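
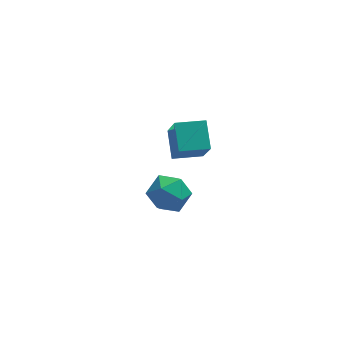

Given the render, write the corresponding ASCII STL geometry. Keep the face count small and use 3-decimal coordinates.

solid 
facet normal -0.997 -0.034 0.067
outer loop
vertex -1.292 2.315 1.993
vertex -1.285 3.162 2.524
vertex -1.392 3.025 0.861
endloop
endfacet
facet normal -0.007 -0.847 -0.531
outer loop
vertex -0.435 3.058 0.796
vertex -1.292 2.315 1.993
vertex -1.392 3.025 0.861
endloop
endfacet
facet normal -0.997 -0.034 0.067
outer loop
vertex -1.392 3.025 0.861
vertex -1.285 3.162 2.524
vertex -1.385 3.872 1.392
endloop
endfacet
facet normal -0.076 0.530 -0.845
outer loop
vertex -1.385 3.872 1.392
vertex -0.435 3.058 0.796
vertex -1.392 3.025 0.861
endloop
endfacet
facet normal 0.076 -0.530 0.845
outer loop
vertex -1.292 2.315 1.993
vertex -0.328 3.195 2.459
vertex -1.285 3.162 2.524
endloop
endfacet
facet normal -0.007 -0.847 -0.531
outer loop
vertex -0.335 2.348 1.928
vertex -1.292 2.315 1.993
vertex -0.435 3.058 0.796
endloop
endfacet
facet normal 0.076 -0.530 0.845
outer loop
vertex -0.335 2.348 1.928
vertex -0.328 3.195 2.459
vertex -1.292 2.315 1.993
endloop
endfacet
facet normal 0.007 0.847 0.531
outer loop
vertex -1.285 3.162 2.524
vertex -0.328 3.195 2.459
vertex -1.385 3.872 1.392
endloop
endfacet
facet normal -0.076 0.530 -0.845
outer loop
vertex -0.428 3.905 1.327
vertex -0.435 3.058 0.796
vertex -1.385 3.872 1.392
endloop
endfacet
facet normal 0.007 0.847 0.531
outer loop
vertex -1.385 3.872 1.392
vertex -0.328 3.195 2.459
vertex -0.428 3.905 1.327
endloop
endfacet
facet normal 0.997 0.034 -0.067
outer loop
vertex -0.428 3.905 1.327
vertex -0.335 2.348 1.928
vertex -0.435 3.058 0.796
endloop
endfacet
facet normal 0.997 0.034 -0.067
outer loop
vertex -0.328 3.195 2.459
vertex -0.335 2.348 1.928
vertex -0.428 3.905 1.327
endloop
endfacet
facet normal -0.077 0.178 0.981
outer loop
vertex -1.594 4.37 -1.467
vertex -1.637 3.615 -1.333
vertex -0.954 3.965 -1.343
endloop
endfacet
facet normal 0.307 0.686 0.659
outer loop
vertex -1.594 4.37 -1.467
vertex -0.954 3.965 -1.343
vertex -0.969 4.5 -1.893
endloop
endfacet
facet normal -0.100 0.983 0.153
outer loop
vertex -1.594 4.37 -1.467
vertex -0.969 4.5 -1.893
vertex -1.661 4.481 -2.224
endloop
endfacet
facet normal -0.736 0.658 0.162
outer loop
vertex -1.594 4.37 -1.467
vertex -1.661 4.481 -2.224
vertex -2.074 3.934 -1.878
endloop
endfacet
facet normal -0.722 0.161 0.673
outer loop
vertex -1.594 4.37 -1.467
vertex -2.074 3.934 -1.878
vertex -1.637 3.615 -1.333
endloop
endfacet
facet normal 0.863 0.374 0.340
outer loop
vertex -0.969 4.5 -1.893
vertex -0.954 3.965 -1.343
vertex -0.626 3.826 -2.022
endloop
endfacet
facet normal 0.242 -0.448 0.861
outer loop
vertex -0.954 3.965 -1.343
vertex -1.637 3.615 -1.333
vertex -1.039 3.279 -1.676
endloop
endfacet
facet normal -0.801 -0.477 0.363
outer loop
vertex -1.637 3.615 -1.333
vertex -2.074 3.934 -1.878
vertex -1.731 3.26 -2.007
endloop
endfacet
facet normal -0.823 0.327 -0.465
outer loop
vertex -2.074 3.934 -1.878
vertex -1.661 4.481 -2.224
vertex -1.746 3.795 -2.557
endloop
endfacet
facet normal 0.205 0.854 -0.478
outer loop
vertex -1.661 4.481 -2.224
vertex -0.969 4.5 -1.893
vertex -1.063 4.145 -2.567
endloop
endfacet
facet normal 0.736 -0.658 -0.162
outer loop
vertex -1.106 3.39 -2.433
vertex -0.626 3.826 -2.022
vertex -1.039 3.279 -1.676
endloop
endfacet
facet normal 0.100 -0.983 -0.153
outer loop
vertex -1.106 3.39 -2.433
vertex -1.039 3.279 -1.676
vertex -1.731 3.26 -2.007
endloop
endfacet
facet normal -0.307 -0.686 -0.659
outer loop
vertex -1.106 3.39 -2.433
vertex -1.731 3.26 -2.007
vertex -1.746 3.795 -2.557
endloop
endfacet
facet normal 0.077 -0.178 -0.981
outer loop
vertex -1.106 3.39 -2.433
vertex -1.746 3.795 -2.557
vertex -1.063 4.145 -2.567
endloop
endfacet
facet normal 0.722 -0.161 -0.673
outer loop
vertex -1.106 3.39 -2.433
vertex -1.063 4.145 -2.567
vertex -0.626 3.826 -2.022
endloop
endfacet
facet normal 0.823 -0.327 0.465
outer loop
vertex -1.039 3.279 -1.676
vertex -0.626 3.826 -2.022
vertex -0.954 3.965 -1.343
endloop
endfacet
facet normal -0.205 -0.854 0.478
outer loop
vertex -1.731 3.26 -2.007
vertex -1.039 3.279 -1.676
vertex -1.637 3.615 -1.333
endloop
endfacet
facet normal -0.863 -0.374 -0.340
outer loop
vertex -1.746 3.795 -2.557
vertex -1.731 3.26 -2.007
vertex -2.074 3.934 -1.878
endloop
endfacet
facet normal -0.242 0.448 -0.861
outer loop
vertex -1.063 4.145 -2.567
vertex -1.746 3.795 -2.557
vertex -1.661 4.481 -2.224
endloop
endfacet
facet normal 0.801 0.477 -0.363
outer loop
vertex -0.626 3.826 -2.022
vertex -1.063 4.145 -2.567
vertex -0.969 4.5 -1.893
endloop
endfacet

endsolid


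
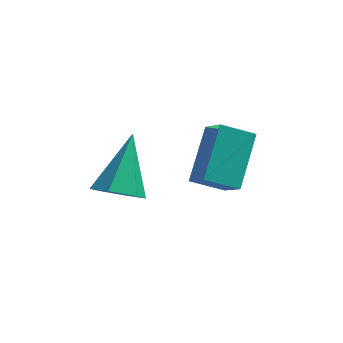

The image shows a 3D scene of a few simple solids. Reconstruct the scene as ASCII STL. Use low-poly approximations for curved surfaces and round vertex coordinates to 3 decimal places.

solid 
facet normal -0.098 -0.722 -0.685
outer loop
vertex 1.763 -2.977 0.646
vertex 1.161 -2.563 0.295
vertex 1.927 -2.443 0.059
endloop
endfacet
facet normal 0.953 0.038 0.301
outer loop
vertex 1.763 -2.977 0.646
vertex 1.927 -2.443 0.059
vertex 1.359 -1.097 1.685
endloop
endfacet
facet normal -0.098 -0.722 -0.685
outer loop
vertex 1.927 -2.443 0.059
vertex 1.161 -2.563 0.295
vertex 1.325 -2.029 -0.292
endloop
endfacet
facet normal 0.658 0.677 -0.330
outer loop
vertex 1.927 -2.443 0.059
vertex 1.325 -2.029 -0.292
vertex 1.359 -1.097 1.685
endloop
endfacet
facet normal -0.097 -0.723 -0.684
outer loop
vertex 1.325 -2.029 -0.292
vertex 1.161 -2.563 0.295
vertex 0.56 -2.15 -0.056
endloop
endfacet
facet normal -0.264 0.874 -0.408
outer loop
vertex 1.325 -2.029 -0.292
vertex 0.56 -2.15 -0.056
vertex 1.359 -1.097 1.685
endloop
endfacet
facet normal -0.097 -0.723 -0.684
outer loop
vertex 0.56 -2.15 -0.056
vertex 1.161 -2.563 0.295
vertex 0.396 -2.684 0.531
endloop
endfacet
facet normal -0.889 0.434 0.146
outer loop
vertex 0.56 -2.15 -0.056
vertex 0.396 -2.684 0.531
vertex 1.359 -1.097 1.685
endloop
endfacet
facet normal -0.097 -0.723 -0.684
outer loop
vertex 0.396 -2.684 0.531
vertex 1.161 -2.563 0.295
vertex 0.998 -3.097 0.882
endloop
endfacet
facet normal -0.594 -0.205 0.778
outer loop
vertex 0.396 -2.684 0.531
vertex 0.998 -3.097 0.882
vertex 1.359 -1.097 1.685
endloop
endfacet
facet normal -0.098 -0.722 -0.684
outer loop
vertex 0.998 -3.097 0.882
vertex 1.161 -2.563 0.295
vertex 1.763 -2.977 0.646
endloop
endfacet
facet normal 0.327 -0.402 0.855
outer loop
vertex 0.998 -3.097 0.882
vertex 1.763 -2.977 0.646
vertex 1.359 -1.097 1.685
endloop
endfacet
facet normal -0.896 -0.159 0.414
outer loop
vertex 3.343 -0.786 -0.456
vertex 3.626 0.76 0.749
vertex 2.814 -0.024 -1.309
endloop
endfacet
facet normal -0.143 -0.780 -0.609
outer loop
vertex 3.854 0.16 -1.789
vertex 3.343 -0.786 -0.456
vertex 2.814 -0.024 -1.309
endloop
endfacet
facet normal -0.896 -0.159 0.414
outer loop
vertex 2.814 -0.024 -1.309
vertex 3.626 0.76 0.749
vertex 3.097 1.522 -0.104
endloop
endfacet
facet normal -0.419 0.605 -0.677
outer loop
vertex 3.097 1.522 -0.104
vertex 3.854 0.16 -1.789
vertex 2.814 -0.024 -1.309
endloop
endfacet
facet normal 0.419 -0.605 0.677
outer loop
vertex 3.343 -0.786 -0.456
vertex 4.666 0.944 0.269
vertex 3.626 0.76 0.749
endloop
endfacet
facet normal -0.143 -0.780 -0.609
outer loop
vertex 4.383 -0.602 -0.936
vertex 3.343 -0.786 -0.456
vertex 3.854 0.16 -1.789
endloop
endfacet
facet normal 0.419 -0.605 0.677
outer loop
vertex 4.383 -0.602 -0.936
vertex 4.666 0.944 0.269
vertex 3.343 -0.786 -0.456
endloop
endfacet
facet normal 0.143 0.780 0.609
outer loop
vertex 3.626 0.76 0.749
vertex 4.666 0.944 0.269
vertex 3.097 1.522 -0.104
endloop
endfacet
facet normal -0.419 0.605 -0.677
outer loop
vertex 4.137 1.706 -0.584
vertex 3.854 0.16 -1.789
vertex 3.097 1.522 -0.104
endloop
endfacet
facet normal 0.143 0.780 0.609
outer loop
vertex 3.097 1.522 -0.104
vertex 4.666 0.944 0.269
vertex 4.137 1.706 -0.584
endloop
endfacet
facet normal 0.896 0.159 -0.414
outer loop
vertex 4.137 1.706 -0.584
vertex 4.383 -0.602 -0.936
vertex 3.854 0.16 -1.789
endloop
endfacet
facet normal 0.896 0.159 -0.414
outer loop
vertex 4.666 0.944 0.269
vertex 4.383 -0.602 -0.936
vertex 4.137 1.706 -0.584
endloop
endfacet

endsolid


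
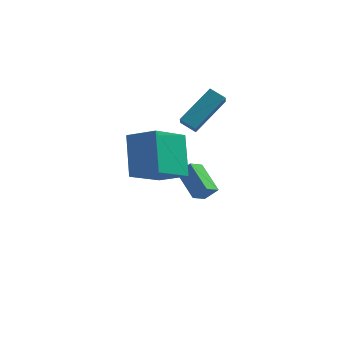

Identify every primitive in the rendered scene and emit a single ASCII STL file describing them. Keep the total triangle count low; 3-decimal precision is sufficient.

solid 
facet normal -0.692 -0.045 -0.721
outer loop
vertex 2.418 2.74 -2.386
vertex 2.845 3.351 -2.834
vertex 3.261 1.611 -3.124
endloop
endfacet
facet normal -0.490 -0.703 0.515
outer loop
vertex 3.835 1.649 -2.526
vertex 2.418 2.74 -2.386
vertex 3.261 1.611 -3.124
endloop
endfacet
facet normal -0.692 -0.045 -0.721
outer loop
vertex 3.261 1.611 -3.124
vertex 2.845 3.351 -2.834
vertex 3.688 2.223 -3.572
endloop
endfacet
facet normal 0.530 -0.710 -0.464
outer loop
vertex 3.688 2.223 -3.572
vertex 3.835 1.649 -2.526
vertex 3.261 1.611 -3.124
endloop
endfacet
facet normal -0.530 0.710 0.464
outer loop
vertex 2.418 2.74 -2.386
vertex 3.419 3.389 -2.236
vertex 2.845 3.351 -2.834
endloop
endfacet
facet normal -0.491 -0.703 0.514
outer loop
vertex 2.992 2.777 -1.788
vertex 2.418 2.74 -2.386
vertex 3.835 1.649 -2.526
endloop
endfacet
facet normal -0.530 0.710 0.465
outer loop
vertex 2.992 2.777 -1.788
vertex 3.419 3.389 -2.236
vertex 2.418 2.74 -2.386
endloop
endfacet
facet normal 0.490 0.703 -0.515
outer loop
vertex 2.845 3.351 -2.834
vertex 3.419 3.389 -2.236
vertex 3.688 2.223 -3.572
endloop
endfacet
facet normal 0.529 -0.710 -0.464
outer loop
vertex 4.262 2.26 -2.974
vertex 3.835 1.649 -2.526
vertex 3.688 2.223 -3.572
endloop
endfacet
facet normal 0.491 0.703 -0.515
outer loop
vertex 3.688 2.223 -3.572
vertex 3.419 3.389 -2.236
vertex 4.262 2.26 -2.974
endloop
endfacet
facet normal 0.692 0.045 0.721
outer loop
vertex 4.262 2.26 -2.974
vertex 2.992 2.777 -1.788
vertex 3.835 1.649 -2.526
endloop
endfacet
facet normal 0.692 0.045 0.721
outer loop
vertex 3.419 3.389 -2.236
vertex 2.992 2.777 -1.788
vertex 4.262 2.26 -2.974
endloop
endfacet
facet normal -0.844 0.329 0.424
outer loop
vertex 2.766 1.196 1.929
vertex 3.84 2.448 3.096
vertex 2.705 1.795 1.343
endloop
endfacet
facet normal -0.532 -0.619 -0.578
outer loop
vertex 3.38 1.532 1.004
vertex 2.766 1.196 1.929
vertex 2.705 1.795 1.343
endloop
endfacet
facet normal -0.844 0.328 0.424
outer loop
vertex 2.705 1.795 1.343
vertex 3.84 2.448 3.096
vertex 3.778 3.046 2.51
endloop
endfacet
facet normal -0.073 0.713 -0.698
outer loop
vertex 3.778 3.046 2.51
vertex 3.38 1.532 1.004
vertex 2.705 1.795 1.343
endloop
endfacet
facet normal 0.073 -0.713 0.698
outer loop
vertex 2.766 1.196 1.929
vertex 4.515 2.185 2.757
vertex 3.84 2.448 3.096
endloop
endfacet
facet normal -0.530 -0.621 -0.577
outer loop
vertex 3.442 0.934 1.59
vertex 2.766 1.196 1.929
vertex 3.38 1.532 1.004
endloop
endfacet
facet normal 0.073 -0.713 0.697
outer loop
vertex 3.442 0.934 1.59
vertex 4.515 2.185 2.757
vertex 2.766 1.196 1.929
endloop
endfacet
facet normal 0.531 0.620 0.577
outer loop
vertex 3.84 2.448 3.096
vertex 4.515 2.185 2.757
vertex 3.778 3.046 2.51
endloop
endfacet
facet normal -0.073 0.713 -0.697
outer loop
vertex 4.454 2.784 2.171
vertex 3.38 1.532 1.004
vertex 3.778 3.046 2.51
endloop
endfacet
facet normal 0.530 0.620 0.578
outer loop
vertex 3.778 3.046 2.51
vertex 4.515 2.185 2.757
vertex 4.454 2.784 2.171
endloop
endfacet
facet normal 0.844 -0.328 -0.424
outer loop
vertex 4.454 2.784 2.171
vertex 3.442 0.934 1.59
vertex 3.38 1.532 1.004
endloop
endfacet
facet normal 0.844 -0.329 -0.424
outer loop
vertex 4.515 2.185 2.757
vertex 3.442 0.934 1.59
vertex 4.454 2.784 2.171
endloop
endfacet
facet normal -0.859 0.268 -0.437
outer loop
vertex 1.034 -1.559 2.586
vertex 2.003 -0.181 1.527
vertex 1.358 -2.918 1.113
endloop
endfacet
facet normal -0.487 -0.693 0.532
outer loop
vertex 2.577 -3.299 1.733
vertex 1.034 -1.559 2.586
vertex 1.358 -2.918 1.113
endloop
endfacet
facet normal -0.859 0.268 -0.437
outer loop
vertex 1.358 -2.918 1.113
vertex 2.003 -0.181 1.527
vertex 2.327 -1.54 0.054
endloop
endfacet
facet normal 0.160 -0.670 -0.725
outer loop
vertex 2.327 -1.54 0.054
vertex 2.577 -3.299 1.733
vertex 1.358 -2.918 1.113
endloop
endfacet
facet normal -0.160 0.670 0.725
outer loop
vertex 1.034 -1.559 2.586
vertex 3.222 -0.562 2.147
vertex 2.003 -0.181 1.527
endloop
endfacet
facet normal -0.487 -0.693 0.532
outer loop
vertex 2.253 -1.94 3.206
vertex 1.034 -1.559 2.586
vertex 2.577 -3.299 1.733
endloop
endfacet
facet normal -0.160 0.670 0.725
outer loop
vertex 2.253 -1.94 3.206
vertex 3.222 -0.562 2.147
vertex 1.034 -1.559 2.586
endloop
endfacet
facet normal 0.487 0.693 -0.532
outer loop
vertex 2.003 -0.181 1.527
vertex 3.222 -0.562 2.147
vertex 2.327 -1.54 0.054
endloop
endfacet
facet normal 0.160 -0.670 -0.725
outer loop
vertex 3.546 -1.921 0.674
vertex 2.577 -3.299 1.733
vertex 2.327 -1.54 0.054
endloop
endfacet
facet normal 0.487 0.693 -0.532
outer loop
vertex 2.327 -1.54 0.054
vertex 3.222 -0.562 2.147
vertex 3.546 -1.921 0.674
endloop
endfacet
facet normal 0.859 -0.268 0.437
outer loop
vertex 3.546 -1.921 0.674
vertex 2.253 -1.94 3.206
vertex 2.577 -3.299 1.733
endloop
endfacet
facet normal 0.859 -0.268 0.437
outer loop
vertex 3.222 -0.562 2.147
vertex 2.253 -1.94 3.206
vertex 3.546 -1.921 0.674
endloop
endfacet

endsolid


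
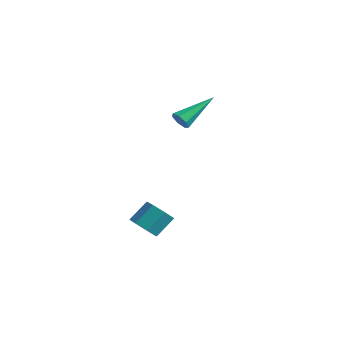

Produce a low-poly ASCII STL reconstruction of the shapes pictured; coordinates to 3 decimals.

solid 
facet normal -0.179 -0.885 -0.430
outer loop
vertex -3.701 0.753 1.81
vertex -3.838 0.99 1.38
vertex -3.375 0.828 1.52
endloop
endfacet
facet normal 0.676 -0.225 0.702
outer loop
vertex -3.701 0.753 1.81
vertex -3.375 0.828 1.52
vertex -3.482 2.75 2.24
endloop
endfacet
facet normal -0.178 -0.884 -0.433
outer loop
vertex -3.375 0.828 1.52
vertex -3.838 0.99 1.38
vertex -3.398 1.026 1.125
endloop
endfacet
facet normal 0.998 0.065 -0.025
outer loop
vertex -3.375 0.828 1.52
vertex -3.398 1.026 1.125
vertex -3.482 2.75 2.24
endloop
endfacet
facet normal -0.178 -0.884 -0.433
outer loop
vertex -3.398 1.026 1.125
vertex -3.838 0.99 1.38
vertex -3.753 1.197 0.922
endloop
endfacet
facet normal 0.597 0.456 -0.660
outer loop
vertex -3.398 1.026 1.125
vertex -3.753 1.197 0.922
vertex -3.482 2.75 2.24
endloop
endfacet
facet normal -0.179 -0.884 -0.433
outer loop
vertex -3.753 1.197 0.922
vertex -3.838 0.99 1.38
vertex -4.172 1.212 1.065
endloop
endfacet
facet normal -0.224 0.653 -0.724
outer loop
vertex -3.753 1.197 0.922
vertex -4.172 1.212 1.065
vertex -3.482 2.75 2.24
endloop
endfacet
facet normal -0.180 -0.884 -0.432
outer loop
vertex -4.172 1.212 1.065
vertex -3.838 0.99 1.38
vertex -4.339 1.06 1.445
endloop
endfacet
facet normal -0.845 0.508 -0.168
outer loop
vertex -4.172 1.212 1.065
vertex -4.339 1.06 1.445
vertex -3.482 2.75 2.24
endloop
endfacet
facet normal -0.179 -0.885 -0.431
outer loop
vertex -4.339 1.06 1.445
vertex -3.838 0.99 1.38
vertex -4.13 0.856 1.777
endloop
endfacet
facet normal -0.801 0.131 0.585
outer loop
vertex -4.339 1.06 1.445
vertex -4.13 0.856 1.777
vertex -3.482 2.75 2.24
endloop
endfacet
facet normal -0.179 -0.885 -0.430
outer loop
vertex -4.13 0.856 1.777
vertex -3.838 0.99 1.38
vertex -3.701 0.753 1.81
endloop
endfacet
facet normal -0.122 -0.196 0.973
outer loop
vertex -4.13 0.856 1.777
vertex -3.701 0.753 1.81
vertex -3.482 2.75 2.24
endloop
endfacet
facet normal -0.172 -0.732 -0.659
outer loop
vertex -1.056 -3.643 -2.383
vertex -1.737 -3.663 -2.183
vertex -1.438 -3.273 -2.694
endloop
endfacet
facet normal 0.765 0.322 -0.557
outer loop
vertex -1.056 -3.643 -2.383
vertex -1.438 -3.273 -2.694
vertex -0.862 -2.816 -1.638
endloop
endfacet
facet normal 0.766 0.321 -0.557
outer loop
vertex -0.862 -2.816 -1.638
vertex -1.438 -3.273 -2.694
vertex -1.243 -2.446 -1.949
endloop
endfacet
facet normal 0.172 0.732 0.660
outer loop
vertex -0.862 -2.816 -1.638
vertex -1.243 -2.446 -1.949
vertex -1.543 -2.837 -1.437
endloop
endfacet
facet normal -0.172 -0.732 -0.659
outer loop
vertex -1.438 -3.273 -2.694
vertex -1.737 -3.663 -2.183
vertex -2.045 -3.197 -2.62
endloop
endfacet
facet normal -0.007 0.670 -0.742
outer loop
vertex -1.438 -3.273 -2.694
vertex -2.045 -3.197 -2.62
vertex -1.243 -2.446 -1.949
endloop
endfacet
facet normal -0.007 0.670 -0.742
outer loop
vertex -1.243 -2.446 -1.949
vertex -2.045 -3.197 -2.62
vertex -1.85 -2.37 -1.875
endloop
endfacet
facet normal 0.172 0.732 0.660
outer loop
vertex -1.243 -2.446 -1.949
vertex -1.85 -2.37 -1.875
vertex -1.543 -2.837 -1.437
endloop
endfacet
facet normal -0.172 -0.732 -0.659
outer loop
vertex -2.045 -3.197 -2.62
vertex -1.737 -3.663 -2.183
vertex -2.42 -3.472 -2.217
endloop
endfacet
facet normal -0.774 0.515 -0.369
outer loop
vertex -2.045 -3.197 -2.62
vertex -2.42 -3.472 -2.217
vertex -1.85 -2.37 -1.875
endloop
endfacet
facet normal -0.773 0.515 -0.370
outer loop
vertex -1.85 -2.37 -1.875
vertex -2.42 -3.472 -2.217
vertex -2.226 -2.645 -1.472
endloop
endfacet
facet normal 0.172 0.732 0.660
outer loop
vertex -1.85 -2.37 -1.875
vertex -2.226 -2.645 -1.472
vertex -1.543 -2.837 -1.437
endloop
endfacet
facet normal -0.172 -0.732 -0.659
outer loop
vertex -2.42 -3.472 -2.217
vertex -1.737 -3.663 -2.183
vertex -2.281 -3.892 -1.787
endloop
endfacet
facet normal -0.959 -0.029 0.282
outer loop
vertex -2.42 -3.472 -2.217
vertex -2.281 -3.892 -1.787
vertex -2.226 -2.645 -1.472
endloop
endfacet
facet normal -0.959 -0.029 0.282
outer loop
vertex -2.226 -2.645 -1.472
vertex -2.281 -3.892 -1.787
vertex -2.087 -3.065 -1.042
endloop
endfacet
facet normal 0.172 0.732 0.659
outer loop
vertex -2.226 -2.645 -1.472
vertex -2.087 -3.065 -1.042
vertex -1.543 -2.837 -1.437
endloop
endfacet
facet normal -0.172 -0.732 -0.660
outer loop
vertex -2.281 -3.892 -1.787
vertex -1.737 -3.663 -2.183
vertex -1.733 -4.139 -1.656
endloop
endfacet
facet normal -0.421 -0.551 0.721
outer loop
vertex -2.281 -3.892 -1.787
vertex -1.733 -4.139 -1.656
vertex -2.087 -3.065 -1.042
endloop
endfacet
facet normal -0.420 -0.551 0.721
outer loop
vertex -2.087 -3.065 -1.042
vertex -1.733 -4.139 -1.656
vertex -1.538 -3.312 -0.911
endloop
endfacet
facet normal 0.172 0.732 0.659
outer loop
vertex -2.087 -3.065 -1.042
vertex -1.538 -3.312 -0.911
vertex -1.543 -2.837 -1.437
endloop
endfacet
facet normal -0.173 -0.732 -0.659
outer loop
vertex -1.733 -4.139 -1.656
vertex -1.737 -3.663 -2.183
vertex -1.188 -4.029 -1.921
endloop
endfacet
facet normal 0.433 -0.658 0.617
outer loop
vertex -1.733 -4.139 -1.656
vertex -1.188 -4.029 -1.921
vertex -1.538 -3.312 -0.911
endloop
endfacet
facet normal 0.433 -0.658 0.617
outer loop
vertex -1.538 -3.312 -0.911
vertex -1.188 -4.029 -1.921
vertex -0.993 -3.202 -1.176
endloop
endfacet
facet normal 0.173 0.732 0.659
outer loop
vertex -1.538 -3.312 -0.911
vertex -0.993 -3.202 -1.176
vertex -1.543 -2.837 -1.437
endloop
endfacet
facet normal -0.172 -0.731 -0.660
outer loop
vertex -1.188 -4.029 -1.921
vertex -1.737 -3.663 -2.183
vertex -1.056 -3.643 -2.383
endloop
endfacet
facet normal 0.961 -0.271 0.049
outer loop
vertex -1.188 -4.029 -1.921
vertex -1.056 -3.643 -2.383
vertex -0.993 -3.202 -1.176
endloop
endfacet
facet normal 0.962 -0.269 0.048
outer loop
vertex -0.993 -3.202 -1.176
vertex -1.056 -3.643 -2.383
vertex -0.862 -2.816 -1.638
endloop
endfacet
facet normal 0.172 0.731 0.660
outer loop
vertex -0.993 -3.202 -1.176
vertex -0.862 -2.816 -1.638
vertex -1.543 -2.837 -1.437
endloop
endfacet

endsolid


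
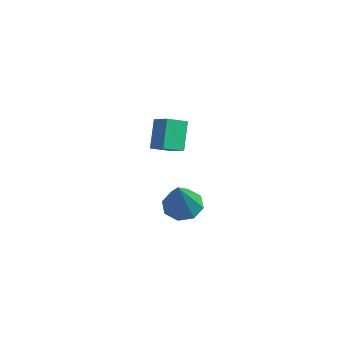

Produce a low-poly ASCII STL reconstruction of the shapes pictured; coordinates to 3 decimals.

solid 
facet normal -0.344 0.492 0.800
outer loop
vertex 2.199 -2.152 1.553
vertex 2.491 -1.395 1.213
vertex 1.391 -2.03 1.13
endloop
endfacet
facet normal -0.332 -0.860 0.387
outer loop
vertex 1.849 -2.685 0.067
vertex 2.199 -2.152 1.553
vertex 1.391 -2.03 1.13
endloop
endfacet
facet normal -0.344 0.492 0.800
outer loop
vertex 1.391 -2.03 1.13
vertex 2.491 -1.395 1.213
vertex 1.683 -1.273 0.79
endloop
endfacet
facet normal -0.878 0.132 -0.460
outer loop
vertex 1.683 -1.273 0.79
vertex 1.849 -2.685 0.067
vertex 1.391 -2.03 1.13
endloop
endfacet
facet normal 0.878 -0.132 0.460
outer loop
vertex 2.199 -2.152 1.553
vertex 2.949 -2.05 0.15
vertex 2.491 -1.395 1.213
endloop
endfacet
facet normal -0.332 -0.860 0.387
outer loop
vertex 2.657 -2.807 0.49
vertex 2.199 -2.152 1.553
vertex 1.849 -2.685 0.067
endloop
endfacet
facet normal 0.878 -0.132 0.460
outer loop
vertex 2.657 -2.807 0.49
vertex 2.949 -2.05 0.15
vertex 2.199 -2.152 1.553
endloop
endfacet
facet normal 0.332 0.860 -0.387
outer loop
vertex 2.491 -1.395 1.213
vertex 2.949 -2.05 0.15
vertex 1.683 -1.273 0.79
endloop
endfacet
facet normal -0.878 0.132 -0.460
outer loop
vertex 2.141 -1.928 -0.273
vertex 1.849 -2.685 0.067
vertex 1.683 -1.273 0.79
endloop
endfacet
facet normal 0.332 0.860 -0.387
outer loop
vertex 1.683 -1.273 0.79
vertex 2.949 -2.05 0.15
vertex 2.141 -1.928 -0.273
endloop
endfacet
facet normal 0.344 -0.492 -0.800
outer loop
vertex 2.141 -1.928 -0.273
vertex 2.657 -2.807 0.49
vertex 1.849 -2.685 0.067
endloop
endfacet
facet normal 0.344 -0.492 -0.800
outer loop
vertex 2.949 -2.05 0.15
vertex 2.657 -2.807 0.49
vertex 2.141 -1.928 -0.273
endloop
endfacet
facet normal -0.333 0.455 -0.826
outer loop
vertex 2.144 -0.182 -4.242
vertex 1.45 -0.598 -4.191
vertex 1.714 0.113 -3.906
endloop
endfacet
facet normal 0.713 0.562 0.419
outer loop
vertex 2.144 -0.182 -4.242
vertex 1.714 0.113 -3.906
vertex 2.17 -1.582 -2.409
endloop
endfacet
facet normal -0.334 0.455 -0.826
outer loop
vertex 1.714 0.113 -3.906
vertex 1.45 -0.598 -4.191
vertex 1.13 -0.009 -3.737
endloop
endfacet
facet normal 0.073 0.671 0.738
outer loop
vertex 1.714 0.113 -3.906
vertex 1.13 -0.009 -3.737
vertex 2.17 -1.582 -2.409
endloop
endfacet
facet normal -0.332 0.456 -0.826
outer loop
vertex 1.13 -0.009 -3.737
vertex 1.45 -0.598 -4.191
vertex 0.734 -0.475 -3.835
endloop
endfacet
facet normal -0.546 0.299 0.782
outer loop
vertex 1.13 -0.009 -3.737
vertex 0.734 -0.475 -3.835
vertex 2.17 -1.582 -2.409
endloop
endfacet
facet normal -0.332 0.456 -0.826
outer loop
vertex 0.734 -0.475 -3.835
vertex 1.45 -0.598 -4.191
vertex 0.757 -1.013 -4.141
endloop
endfacet
facet normal -0.781 -0.334 0.528
outer loop
vertex 0.734 -0.475 -3.835
vertex 0.757 -1.013 -4.141
vertex 2.17 -1.582 -2.409
endloop
endfacet
facet normal -0.333 0.456 -0.825
outer loop
vertex 0.757 -1.013 -4.141
vertex 1.45 -0.598 -4.191
vertex 1.186 -1.308 -4.477
endloop
endfacet
facet normal -0.496 -0.860 0.122
outer loop
vertex 0.757 -1.013 -4.141
vertex 1.186 -1.308 -4.477
vertex 2.17 -1.582 -2.409
endloop
endfacet
facet normal -0.333 0.456 -0.825
outer loop
vertex 1.186 -1.308 -4.477
vertex 1.45 -0.598 -4.191
vertex 1.771 -1.187 -4.646
endloop
endfacet
facet normal 0.144 -0.970 -0.197
outer loop
vertex 1.186 -1.308 -4.477
vertex 1.771 -1.187 -4.646
vertex 2.17 -1.582 -2.409
endloop
endfacet
facet normal -0.333 0.456 -0.825
outer loop
vertex 1.771 -1.187 -4.646
vertex 1.45 -0.598 -4.191
vertex 2.167 -0.72 -4.548
endloop
endfacet
facet normal 0.765 -0.598 -0.242
outer loop
vertex 1.771 -1.187 -4.646
vertex 2.167 -0.72 -4.548
vertex 2.17 -1.582 -2.409
endloop
endfacet
facet normal -0.334 0.455 -0.826
outer loop
vertex 2.167 -0.72 -4.548
vertex 1.45 -0.598 -4.191
vertex 2.144 -0.182 -4.242
endloop
endfacet
facet normal 0.999 0.035 0.013
outer loop
vertex 2.167 -0.72 -4.548
vertex 2.144 -0.182 -4.242
vertex 2.17 -1.582 -2.409
endloop
endfacet

endsolid


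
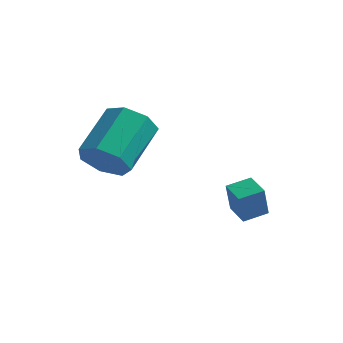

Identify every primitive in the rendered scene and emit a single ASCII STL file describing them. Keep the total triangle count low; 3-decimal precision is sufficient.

solid 
facet normal -0.063 -0.860 -0.506
outer loop
vertex -2.239 -0.896 3.425
vertex -2.91 -0.572 2.957
vertex -2.049 -0.532 2.782
endloop
endfacet
facet normal 0.966 -0.179 0.184
outer loop
vertex -2.239 -0.896 3.425
vertex -2.049 -0.532 2.782
vertex -2.119 0.748 4.391
endloop
endfacet
facet normal 0.967 -0.179 0.184
outer loop
vertex -2.119 0.748 4.391
vertex -2.049 -0.532 2.782
vertex -1.929 1.112 3.747
endloop
endfacet
facet normal 0.063 0.861 0.505
outer loop
vertex -2.119 0.748 4.391
vertex -1.929 1.112 3.747
vertex -2.79 1.072 3.923
endloop
endfacet
facet normal -0.063 -0.861 -0.505
outer loop
vertex -2.049 -0.532 2.782
vertex -2.91 -0.572 2.957
vertex -2.507 -0.198 2.27
endloop
endfacet
facet normal 0.798 0.261 -0.544
outer loop
vertex -2.049 -0.532 2.782
vertex -2.507 -0.198 2.27
vertex -1.929 1.112 3.747
endloop
endfacet
facet normal 0.797 0.261 -0.544
outer loop
vertex -1.929 1.112 3.747
vertex -2.507 -0.198 2.27
vertex -2.387 1.446 3.236
endloop
endfacet
facet normal 0.063 0.860 0.506
outer loop
vertex -1.929 1.112 3.747
vertex -2.387 1.446 3.236
vertex -2.79 1.072 3.923
endloop
endfacet
facet normal -0.064 -0.860 -0.506
outer loop
vertex -2.507 -0.198 2.27
vertex -2.91 -0.572 2.957
vertex -3.269 -0.145 2.276
endloop
endfacet
facet normal 0.028 0.505 -0.863
outer loop
vertex -2.507 -0.198 2.27
vertex -3.269 -0.145 2.276
vertex -2.387 1.446 3.236
endloop
endfacet
facet normal 0.028 0.505 -0.863
outer loop
vertex -2.387 1.446 3.236
vertex -3.269 -0.145 2.276
vertex -3.149 1.498 3.242
endloop
endfacet
facet normal 0.063 0.861 0.505
outer loop
vertex -2.387 1.446 3.236
vertex -3.149 1.498 3.242
vertex -2.79 1.072 3.923
endloop
endfacet
facet normal -0.063 -0.860 -0.506
outer loop
vertex -3.269 -0.145 2.276
vertex -2.91 -0.572 2.957
vertex -3.76 -0.414 2.795
endloop
endfacet
facet normal -0.763 0.368 -0.531
outer loop
vertex -3.269 -0.145 2.276
vertex -3.76 -0.414 2.795
vertex -3.149 1.498 3.242
endloop
endfacet
facet normal -0.763 0.368 -0.532
outer loop
vertex -3.149 1.498 3.242
vertex -3.76 -0.414 2.795
vertex -3.64 1.229 3.76
endloop
endfacet
facet normal 0.062 0.861 0.506
outer loop
vertex -3.149 1.498 3.242
vertex -3.64 1.229 3.76
vertex -2.79 1.072 3.923
endloop
endfacet
facet normal -0.063 -0.860 -0.506
outer loop
vertex -3.76 -0.414 2.795
vertex -2.91 -0.572 2.957
vertex -3.612 -0.802 3.436
endloop
endfacet
facet normal -0.979 -0.045 0.199
outer loop
vertex -3.76 -0.414 2.795
vertex -3.612 -0.802 3.436
vertex -3.64 1.229 3.76
endloop
endfacet
facet normal -0.979 -0.045 0.199
outer loop
vertex -3.64 1.229 3.76
vertex -3.612 -0.802 3.436
vertex -3.492 0.842 4.401
endloop
endfacet
facet normal 0.062 0.861 0.505
outer loop
vertex -3.64 1.229 3.76
vertex -3.492 0.842 4.401
vertex -2.79 1.072 3.923
endloop
endfacet
facet normal -0.063 -0.861 -0.505
outer loop
vertex -3.612 -0.802 3.436
vertex -2.91 -0.572 2.957
vertex -2.935 -1.016 3.716
endloop
endfacet
facet normal -0.457 -0.425 0.781
outer loop
vertex -3.612 -0.802 3.436
vertex -2.935 -1.016 3.716
vertex -3.492 0.842 4.401
endloop
endfacet
facet normal -0.458 -0.425 0.780
outer loop
vertex -3.492 0.842 4.401
vertex -2.935 -1.016 3.716
vertex -2.815 0.628 4.682
endloop
endfacet
facet normal 0.062 0.861 0.505
outer loop
vertex -3.492 0.842 4.401
vertex -2.815 0.628 4.682
vertex -2.79 1.072 3.923
endloop
endfacet
facet normal -0.063 -0.861 -0.505
outer loop
vertex -2.935 -1.016 3.716
vertex -2.91 -0.572 2.957
vertex -2.239 -0.896 3.425
endloop
endfacet
facet normal 0.407 -0.485 0.774
outer loop
vertex -2.935 -1.016 3.716
vertex -2.239 -0.896 3.425
vertex -2.815 0.628 4.682
endloop
endfacet
facet normal 0.407 -0.485 0.774
outer loop
vertex -2.815 0.628 4.682
vertex -2.239 -0.896 3.425
vertex -2.119 0.748 4.391
endloop
endfacet
facet normal 0.063 0.861 0.505
outer loop
vertex -2.815 0.628 4.682
vertex -2.119 0.748 4.391
vertex -2.79 1.072 3.923
endloop
endfacet
facet normal -0.746 0.651 0.138
outer loop
vertex -0.352 2.544 0.933
vertex 0.226 3.168 1.114
vertex -0.31 2.831 -0.191
endloop
endfacet
facet normal -0.664 -0.718 -0.208
outer loop
vertex 0.354 2.252 -0.314
vertex -0.352 2.544 0.933
vertex -0.31 2.831 -0.191
endloop
endfacet
facet normal -0.746 0.651 0.138
outer loop
vertex -0.31 2.831 -0.191
vertex 0.226 3.168 1.114
vertex 0.268 3.455 -0.009
endloop
endfacet
facet normal 0.037 0.248 -0.968
outer loop
vertex 0.268 3.455 -0.009
vertex 0.354 2.252 -0.314
vertex -0.31 2.831 -0.191
endloop
endfacet
facet normal -0.036 -0.247 0.968
outer loop
vertex -0.352 2.544 0.933
vertex 0.89 2.589 0.991
vertex 0.226 3.168 1.114
endloop
endfacet
facet normal -0.665 -0.718 -0.208
outer loop
vertex 0.312 1.965 0.809
vertex -0.352 2.544 0.933
vertex 0.354 2.252 -0.314
endloop
endfacet
facet normal -0.036 -0.249 0.968
outer loop
vertex 0.312 1.965 0.809
vertex 0.89 2.589 0.991
vertex -0.352 2.544 0.933
endloop
endfacet
facet normal 0.664 0.718 0.208
outer loop
vertex 0.226 3.168 1.114
vertex 0.89 2.589 0.991
vertex 0.268 3.455 -0.009
endloop
endfacet
facet normal 0.035 0.248 -0.968
outer loop
vertex 0.932 2.876 -0.133
vertex 0.354 2.252 -0.314
vertex 0.268 3.455 -0.009
endloop
endfacet
facet normal 0.665 0.718 0.208
outer loop
vertex 0.268 3.455 -0.009
vertex 0.89 2.589 0.991
vertex 0.932 2.876 -0.133
endloop
endfacet
facet normal 0.746 -0.651 -0.138
outer loop
vertex 0.932 2.876 -0.133
vertex 0.312 1.965 0.809
vertex 0.354 2.252 -0.314
endloop
endfacet
facet normal 0.746 -0.651 -0.138
outer loop
vertex 0.89 2.589 0.991
vertex 0.312 1.965 0.809
vertex 0.932 2.876 -0.133
endloop
endfacet

endsolid


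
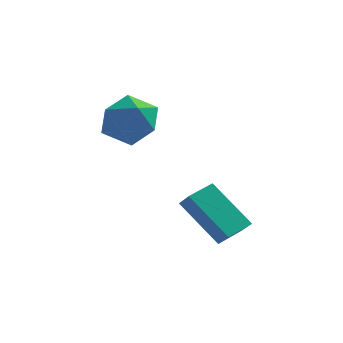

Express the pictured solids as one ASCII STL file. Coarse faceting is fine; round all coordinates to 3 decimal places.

solid 
facet normal -0.495 0.539 -0.681
outer loop
vertex 1.723 1.431 -0.213
vertex 2.326 2.304 0.04
vertex 3.123 0.884 -1.665
endloop
endfacet
facet normal -0.553 -0.800 -0.232
outer loop
vertex 3.534 0.436 -1.1
vertex 1.723 1.431 -0.213
vertex 3.123 0.884 -1.665
endloop
endfacet
facet normal -0.495 0.539 -0.681
outer loop
vertex 3.123 0.884 -1.665
vertex 2.326 2.304 0.04
vertex 3.726 1.757 -1.412
endloop
endfacet
facet normal 0.670 -0.261 -0.695
outer loop
vertex 3.726 1.757 -1.412
vertex 3.534 0.436 -1.1
vertex 3.123 0.884 -1.665
endloop
endfacet
facet normal -0.670 0.261 0.695
outer loop
vertex 1.723 1.431 -0.213
vertex 2.737 1.856 0.605
vertex 2.326 2.304 0.04
endloop
endfacet
facet normal -0.553 -0.800 -0.232
outer loop
vertex 2.134 0.983 0.352
vertex 1.723 1.431 -0.213
vertex 3.534 0.436 -1.1
endloop
endfacet
facet normal -0.670 0.261 0.695
outer loop
vertex 2.134 0.983 0.352
vertex 2.737 1.856 0.605
vertex 1.723 1.431 -0.213
endloop
endfacet
facet normal 0.553 0.800 0.232
outer loop
vertex 2.326 2.304 0.04
vertex 2.737 1.856 0.605
vertex 3.726 1.757 -1.412
endloop
endfacet
facet normal 0.670 -0.261 -0.695
outer loop
vertex 4.137 1.309 -0.847
vertex 3.534 0.436 -1.1
vertex 3.726 1.757 -1.412
endloop
endfacet
facet normal 0.553 0.800 0.232
outer loop
vertex 3.726 1.757 -1.412
vertex 2.737 1.856 0.605
vertex 4.137 1.309 -0.847
endloop
endfacet
facet normal 0.495 -0.539 0.681
outer loop
vertex 4.137 1.309 -0.847
vertex 2.134 0.983 0.352
vertex 3.534 0.436 -1.1
endloop
endfacet
facet normal 0.495 -0.539 0.681
outer loop
vertex 2.737 1.856 0.605
vertex 2.134 0.983 0.352
vertex 4.137 1.309 -0.847
endloop
endfacet
facet normal -0.868 0.250 -0.430
outer loop
vertex -0.846 4.184 1.704
vertex -1.294 3.179 2.023
vertex -1.375 4.087 2.716
endloop
endfacet
facet normal -0.524 0.829 -0.194
outer loop
vertex -0.846 4.184 1.704
vertex -1.375 4.087 2.716
vertex -0.4 4.684 2.635
endloop
endfacet
facet normal 0.114 0.851 -0.512
outer loop
vertex -0.846 4.184 1.704
vertex -0.4 4.684 2.635
vertex 0.284 4.144 1.89
endloop
endfacet
facet normal 0.165 0.285 -0.944
outer loop
vertex -0.846 4.184 1.704
vertex 0.284 4.144 1.89
vertex -0.268 3.213 1.512
endloop
endfacet
facet normal -0.442 -0.086 -0.893
outer loop
vertex -0.846 4.184 1.704
vertex -0.268 3.213 1.512
vertex -1.294 3.179 2.023
endloop
endfacet
facet normal -0.419 0.753 0.507
outer loop
vertex -0.4 4.684 2.635
vertex -1.375 4.087 2.716
vertex -0.572 3.987 3.528
endloop
endfacet
facet normal -0.975 -0.184 0.127
outer loop
vertex -1.375 4.087 2.716
vertex -1.294 3.179 2.023
vertex -1.124 3.056 3.15
endloop
endfacet
facet normal -0.286 -0.728 -0.623
outer loop
vertex -1.294 3.179 2.023
vertex -0.268 3.213 1.512
vertex -0.44 2.516 2.405
endloop
endfacet
facet normal 0.697 -0.127 -0.705
outer loop
vertex -0.268 3.213 1.512
vertex 0.284 4.144 1.89
vertex 0.535 3.113 2.324
endloop
endfacet
facet normal 0.615 0.788 -0.007
outer loop
vertex 0.284 4.144 1.89
vertex -0.4 4.684 2.635
vertex 0.454 4.021 3.017
endloop
endfacet
facet normal -0.165 -0.285 0.944
outer loop
vertex 0.006 3.016 3.336
vertex -0.572 3.987 3.528
vertex -1.124 3.056 3.15
endloop
endfacet
facet normal -0.114 -0.851 0.512
outer loop
vertex 0.006 3.016 3.336
vertex -1.124 3.056 3.15
vertex -0.44 2.516 2.405
endloop
endfacet
facet normal 0.524 -0.829 0.194
outer loop
vertex 0.006 3.016 3.336
vertex -0.44 2.516 2.405
vertex 0.535 3.113 2.324
endloop
endfacet
facet normal 0.868 -0.250 0.430
outer loop
vertex 0.006 3.016 3.336
vertex 0.535 3.113 2.324
vertex 0.454 4.021 3.017
endloop
endfacet
facet normal 0.442 0.086 0.893
outer loop
vertex 0.006 3.016 3.336
vertex 0.454 4.021 3.017
vertex -0.572 3.987 3.528
endloop
endfacet
facet normal -0.697 0.127 0.705
outer loop
vertex -1.124 3.056 3.15
vertex -0.572 3.987 3.528
vertex -1.375 4.087 2.716
endloop
endfacet
facet normal -0.615 -0.788 0.007
outer loop
vertex -0.44 2.516 2.405
vertex -1.124 3.056 3.15
vertex -1.294 3.179 2.023
endloop
endfacet
facet normal 0.419 -0.753 -0.507
outer loop
vertex 0.535 3.113 2.324
vertex -0.44 2.516 2.405
vertex -0.268 3.213 1.512
endloop
endfacet
facet normal 0.975 0.184 -0.127
outer loop
vertex 0.454 4.021 3.017
vertex 0.535 3.113 2.324
vertex 0.284 4.144 1.89
endloop
endfacet
facet normal 0.286 0.728 0.623
outer loop
vertex -0.572 3.987 3.528
vertex 0.454 4.021 3.017
vertex -0.4 4.684 2.635
endloop
endfacet

endsolid


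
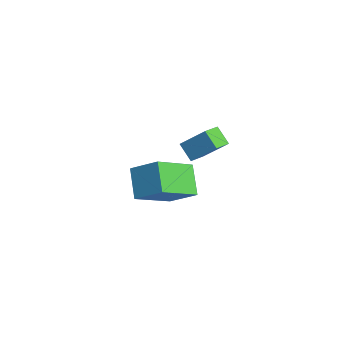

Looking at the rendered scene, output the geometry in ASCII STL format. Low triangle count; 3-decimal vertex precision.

solid 
facet normal -0.449 -0.564 -0.693
outer loop
vertex 3.594 -0.436 2.326
vertex 3.216 0.247 2.015
vertex 4.212 -0.32 1.831
endloop
endfacet
facet normal 0.449 -0.813 0.370
outer loop
vertex 4.764 0.373 2.685
vertex 3.594 -0.436 2.326
vertex 4.212 -0.32 1.831
endloop
endfacet
facet normal -0.449 -0.563 -0.694
outer loop
vertex 4.212 -0.32 1.831
vertex 3.216 0.247 2.015
vertex 3.834 0.364 1.521
endloop
endfacet
facet normal 0.772 0.147 -0.618
outer loop
vertex 3.834 0.364 1.521
vertex 4.764 0.373 2.685
vertex 4.212 -0.32 1.831
endloop
endfacet
facet normal -0.773 -0.146 0.618
outer loop
vertex 3.594 -0.436 2.326
vertex 3.768 0.94 2.869
vertex 3.216 0.247 2.015
endloop
endfacet
facet normal 0.449 -0.814 0.369
outer loop
vertex 4.146 0.256 3.179
vertex 3.594 -0.436 2.326
vertex 4.764 0.373 2.685
endloop
endfacet
facet normal -0.772 -0.146 0.618
outer loop
vertex 4.146 0.256 3.179
vertex 3.768 0.94 2.869
vertex 3.594 -0.436 2.326
endloop
endfacet
facet normal -0.449 0.813 -0.370
outer loop
vertex 3.216 0.247 2.015
vertex 3.768 0.94 2.869
vertex 3.834 0.364 1.521
endloop
endfacet
facet normal 0.772 0.146 -0.618
outer loop
vertex 4.386 1.056 2.374
vertex 4.764 0.373 2.685
vertex 3.834 0.364 1.521
endloop
endfacet
facet normal -0.449 0.814 -0.370
outer loop
vertex 3.834 0.364 1.521
vertex 3.768 0.94 2.869
vertex 4.386 1.056 2.374
endloop
endfacet
facet normal 0.448 0.564 0.694
outer loop
vertex 4.386 1.056 2.374
vertex 4.146 0.256 3.179
vertex 4.764 0.373 2.685
endloop
endfacet
facet normal 0.450 0.563 0.693
outer loop
vertex 3.768 0.94 2.869
vertex 4.146 0.256 3.179
vertex 4.386 1.056 2.374
endloop
endfacet
facet normal -0.766 0.249 0.593
outer loop
vertex 0.957 -1.096 -0.876
vertex 1.783 -0.397 -0.103
vertex 0.631 0.49 -1.962
endloop
endfacet
facet normal -0.621 -0.526 -0.581
outer loop
vertex 1.657 0.157 -2.757
vertex 0.957 -1.096 -0.876
vertex 0.631 0.49 -1.962
endloop
endfacet
facet normal -0.766 0.249 0.593
outer loop
vertex 0.631 0.49 -1.962
vertex 1.783 -0.397 -0.103
vertex 1.457 1.189 -1.189
endloop
endfacet
facet normal -0.167 0.814 -0.557
outer loop
vertex 1.457 1.189 -1.189
vertex 1.657 0.157 -2.757
vertex 0.631 0.49 -1.962
endloop
endfacet
facet normal 0.167 -0.814 0.557
outer loop
vertex 0.957 -1.096 -0.876
vertex 2.809 -0.73 -0.898
vertex 1.783 -0.397 -0.103
endloop
endfacet
facet normal -0.621 -0.526 -0.581
outer loop
vertex 1.983 -1.429 -1.671
vertex 0.957 -1.096 -0.876
vertex 1.657 0.157 -2.757
endloop
endfacet
facet normal 0.167 -0.814 0.557
outer loop
vertex 1.983 -1.429 -1.671
vertex 2.809 -0.73 -0.898
vertex 0.957 -1.096 -0.876
endloop
endfacet
facet normal 0.621 0.526 0.581
outer loop
vertex 1.783 -0.397 -0.103
vertex 2.809 -0.73 -0.898
vertex 1.457 1.189 -1.189
endloop
endfacet
facet normal -0.167 0.814 -0.557
outer loop
vertex 2.483 0.856 -1.984
vertex 1.657 0.157 -2.757
vertex 1.457 1.189 -1.189
endloop
endfacet
facet normal 0.621 0.526 0.581
outer loop
vertex 1.457 1.189 -1.189
vertex 2.809 -0.73 -0.898
vertex 2.483 0.856 -1.984
endloop
endfacet
facet normal 0.766 -0.249 -0.593
outer loop
vertex 2.483 0.856 -1.984
vertex 1.983 -1.429 -1.671
vertex 1.657 0.157 -2.757
endloop
endfacet
facet normal 0.766 -0.249 -0.593
outer loop
vertex 2.809 -0.73 -0.898
vertex 1.983 -1.429 -1.671
vertex 2.483 0.856 -1.984
endloop
endfacet

endsolid


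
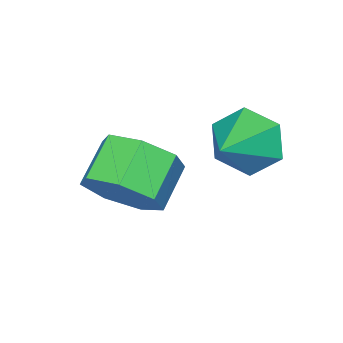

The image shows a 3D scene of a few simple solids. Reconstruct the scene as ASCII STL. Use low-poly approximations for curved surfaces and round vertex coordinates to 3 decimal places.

solid 
facet normal 0.803 0.216 -0.555
outer loop
vertex -0.299 0.058 2.327
vertex -0.784 0.445 1.776
vertex -0.407 0.761 2.444
endloop
endfacet
facet normal 0.577 -0.047 0.815
outer loop
vertex -0.299 0.058 2.327
vertex -0.407 0.761 2.444
vertex -1.15 -0.171 2.916
endloop
endfacet
facet normal 0.576 -0.046 0.816
outer loop
vertex -1.15 -0.171 2.916
vertex -0.407 0.761 2.444
vertex -1.259 0.532 3.033
endloop
endfacet
facet normal -0.803 -0.217 0.555
outer loop
vertex -1.15 -0.171 2.916
vertex -1.259 0.532 3.033
vertex -1.636 0.215 2.364
endloop
endfacet
facet normal 0.803 0.217 -0.556
outer loop
vertex -0.407 0.761 2.444
vertex -0.784 0.445 1.776
vertex -0.8 1.225 2.057
endloop
endfacet
facet normal 0.242 0.734 0.635
outer loop
vertex -0.407 0.761 2.444
vertex -0.8 1.225 2.057
vertex -1.259 0.532 3.033
endloop
endfacet
facet normal 0.242 0.734 0.635
outer loop
vertex -1.259 0.532 3.033
vertex -0.8 1.225 2.057
vertex -1.651 0.996 2.646
endloop
endfacet
facet normal -0.803 -0.216 0.555
outer loop
vertex -1.259 0.532 3.033
vertex -1.651 0.996 2.646
vertex -1.636 0.215 2.364
endloop
endfacet
facet normal 0.803 0.216 -0.555
outer loop
vertex -0.8 1.225 2.057
vertex -0.784 0.445 1.776
vertex -1.18 1.102 1.459
endloop
endfacet
facet normal -0.275 0.961 -0.023
outer loop
vertex -0.8 1.225 2.057
vertex -1.18 1.102 1.459
vertex -1.651 0.996 2.646
endloop
endfacet
facet normal -0.276 0.961 -0.024
outer loop
vertex -1.651 0.996 2.646
vertex -1.18 1.102 1.459
vertex -2.032 0.872 2.047
endloop
endfacet
facet normal -0.803 -0.216 0.555
outer loop
vertex -1.651 0.996 2.646
vertex -2.032 0.872 2.047
vertex -1.636 0.215 2.364
endloop
endfacet
facet normal 0.803 0.216 -0.556
outer loop
vertex -1.18 1.102 1.459
vertex -0.784 0.445 1.776
vertex -1.263 0.483 1.099
endloop
endfacet
facet normal -0.584 0.465 -0.665
outer loop
vertex -1.18 1.102 1.459
vertex -1.263 0.483 1.099
vertex -2.032 0.872 2.047
endloop
endfacet
facet normal -0.585 0.465 -0.665
outer loop
vertex -2.032 0.872 2.047
vertex -1.263 0.483 1.099
vertex -2.114 0.254 1.687
endloop
endfacet
facet normal -0.803 -0.217 0.555
outer loop
vertex -2.032 0.872 2.047
vertex -2.114 0.254 1.687
vertex -1.636 0.215 2.364
endloop
endfacet
facet normal 0.803 0.217 -0.556
outer loop
vertex -1.263 0.483 1.099
vertex -0.784 0.445 1.776
vertex -0.985 -0.164 1.248
endloop
endfacet
facet normal -0.454 -0.381 -0.806
outer loop
vertex -1.263 0.483 1.099
vertex -0.985 -0.164 1.248
vertex -2.114 0.254 1.687
endloop
endfacet
facet normal -0.454 -0.382 -0.805
outer loop
vertex -2.114 0.254 1.687
vertex -0.985 -0.164 1.248
vertex -1.836 -0.393 1.837
endloop
endfacet
facet normal -0.803 -0.217 0.555
outer loop
vertex -2.114 0.254 1.687
vertex -1.836 -0.393 1.837
vertex -1.636 0.215 2.364
endloop
endfacet
facet normal 0.803 0.216 -0.555
outer loop
vertex -0.985 -0.164 1.248
vertex -0.784 0.445 1.776
vertex -0.556 -0.353 1.795
endloop
endfacet
facet normal 0.018 -0.941 -0.339
outer loop
vertex -0.985 -0.164 1.248
vertex -0.556 -0.353 1.795
vertex -1.836 -0.393 1.837
endloop
endfacet
facet normal 0.018 -0.941 -0.339
outer loop
vertex -1.836 -0.393 1.837
vertex -0.556 -0.353 1.795
vertex -1.407 -0.582 2.384
endloop
endfacet
facet normal -0.803 -0.217 0.555
outer loop
vertex -1.836 -0.393 1.837
vertex -1.407 -0.582 2.384
vertex -1.636 0.215 2.364
endloop
endfacet
facet normal 0.803 0.216 -0.555
outer loop
vertex -0.556 -0.353 1.795
vertex -0.784 0.445 1.776
vertex -0.299 0.058 2.327
endloop
endfacet
facet normal 0.477 -0.792 0.381
outer loop
vertex -0.556 -0.353 1.795
vertex -0.299 0.058 2.327
vertex -1.407 -0.582 2.384
endloop
endfacet
facet normal 0.477 -0.792 0.381
outer loop
vertex -1.407 -0.582 2.384
vertex -0.299 0.058 2.327
vertex -1.15 -0.171 2.916
endloop
endfacet
facet normal -0.803 -0.217 0.555
outer loop
vertex -1.407 -0.582 2.384
vertex -1.15 -0.171 2.916
vertex -1.636 0.215 2.364
endloop
endfacet
facet normal -0.889 -0.219 -0.403
outer loop
vertex -2.631 1.074 2.034
vertex -2.975 1.543 2.538
vertex -2.735 1.817 1.86
endloop
endfacet
facet normal 0.805 -0.026 -0.593
outer loop
vertex -2.631 1.074 2.034
vertex -2.735 1.817 1.86
vertex -1.865 1.817 3.042
endloop
endfacet
facet normal -0.889 -0.219 -0.403
outer loop
vertex -2.735 1.817 1.86
vertex -2.975 1.543 2.538
vertex -3.079 2.286 2.364
endloop
endfacet
facet normal 0.509 0.775 -0.374
outer loop
vertex -2.735 1.817 1.86
vertex -3.079 2.286 2.364
vertex -1.865 1.817 3.042
endloop
endfacet
facet normal -0.888 -0.219 -0.404
outer loop
vertex -3.079 2.286 2.364
vertex -2.975 1.543 2.538
vertex -3.32 2.013 3.042
endloop
endfacet
facet normal 0.122 0.905 0.408
outer loop
vertex -3.079 2.286 2.364
vertex -3.32 2.013 3.042
vertex -1.865 1.817 3.042
endloop
endfacet
facet normal -0.888 -0.219 -0.404
outer loop
vertex -3.32 2.013 3.042
vertex -2.975 1.543 2.538
vertex -3.216 1.27 3.216
endloop
endfacet
facet normal 0.031 0.232 0.972
outer loop
vertex -3.32 2.013 3.042
vertex -3.216 1.27 3.216
vertex -1.865 1.817 3.042
endloop
endfacet
facet normal -0.889 -0.218 -0.404
outer loop
vertex -3.216 1.27 3.216
vertex -2.975 1.543 2.538
vertex -2.872 0.801 2.712
endloop
endfacet
facet normal 0.328 -0.570 0.754
outer loop
vertex -3.216 1.27 3.216
vertex -2.872 0.801 2.712
vertex -1.865 1.817 3.042
endloop
endfacet
facet normal -0.889 -0.218 -0.404
outer loop
vertex -2.872 0.801 2.712
vertex -2.975 1.543 2.538
vertex -2.631 1.074 2.034
endloop
endfacet
facet normal 0.714 -0.699 -0.028
outer loop
vertex -2.872 0.801 2.712
vertex -2.631 1.074 2.034
vertex -1.865 1.817 3.042
endloop
endfacet

endsolid


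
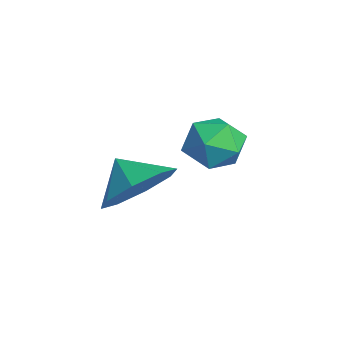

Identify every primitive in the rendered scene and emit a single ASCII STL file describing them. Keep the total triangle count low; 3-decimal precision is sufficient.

solid 
facet normal 0.668 0.385 -0.637
outer loop
vertex 2.339 -0.618 -3.069
vertex 1.784 0.248 -3.128
vertex 2.55 -0.087 -2.527
endloop
endfacet
facet normal 0.056 -0.724 0.687
outer loop
vertex 2.339 -0.618 -3.069
vertex 2.55 -0.087 -2.527
vertex 1.096 -0.148 -2.472
endloop
endfacet
facet normal 0.668 0.385 -0.637
outer loop
vertex 2.55 -0.087 -2.527
vertex 1.784 0.248 -3.128
vertex 2.313 0.641 -2.336
endloop
endfacet
facet normal 0.047 -0.239 0.970
outer loop
vertex 2.55 -0.087 -2.527
vertex 2.313 0.641 -2.336
vertex 1.096 -0.148 -2.472
endloop
endfacet
facet normal 0.668 0.384 -0.637
outer loop
vertex 2.313 0.641 -2.336
vertex 1.784 0.248 -3.128
vertex 1.766 1.138 -2.61
endloop
endfacet
facet normal -0.257 0.234 0.938
outer loop
vertex 2.313 0.641 -2.336
vertex 1.766 1.138 -2.61
vertex 1.096 -0.148 -2.472
endloop
endfacet
facet normal 0.668 0.384 -0.637
outer loop
vertex 1.766 1.138 -2.61
vertex 1.784 0.248 -3.128
vertex 1.229 1.114 -3.187
endloop
endfacet
facet normal -0.674 0.417 0.610
outer loop
vertex 1.766 1.138 -2.61
vertex 1.229 1.114 -3.187
vertex 1.096 -0.148 -2.472
endloop
endfacet
facet normal 0.668 0.385 -0.637
outer loop
vertex 1.229 1.114 -3.187
vertex 1.784 0.248 -3.128
vertex 1.018 0.583 -3.729
endloop
endfacet
facet normal -0.963 0.202 0.177
outer loop
vertex 1.229 1.114 -3.187
vertex 1.018 0.583 -3.729
vertex 1.096 -0.148 -2.472
endloop
endfacet
facet normal 0.668 0.385 -0.637
outer loop
vertex 1.018 0.583 -3.729
vertex 1.784 0.248 -3.128
vertex 1.255 -0.144 -3.92
endloop
endfacet
facet normal -0.953 -0.283 -0.105
outer loop
vertex 1.018 0.583 -3.729
vertex 1.255 -0.144 -3.92
vertex 1.096 -0.148 -2.472
endloop
endfacet
facet normal 0.669 0.384 -0.637
outer loop
vertex 1.255 -0.144 -3.92
vertex 1.784 0.248 -3.128
vertex 1.802 -0.642 -3.646
endloop
endfacet
facet normal -0.651 -0.756 -0.074
outer loop
vertex 1.255 -0.144 -3.92
vertex 1.802 -0.642 -3.646
vertex 1.096 -0.148 -2.472
endloop
endfacet
facet normal 0.668 0.384 -0.637
outer loop
vertex 1.802 -0.642 -3.646
vertex 1.784 0.248 -3.128
vertex 2.339 -0.618 -3.069
endloop
endfacet
facet normal -0.232 -0.939 0.255
outer loop
vertex 1.802 -0.642 -3.646
vertex 2.339 -0.618 -3.069
vertex 1.096 -0.148 -2.472
endloop
endfacet
facet normal -0.637 0.764 0.108
outer loop
vertex -0.351 2.807 -3.206
vertex -0.343 2.693 -2.352
vertex 0.229 3.222 -2.721
endloop
endfacet
facet normal -0.223 0.856 -0.466
outer loop
vertex -0.351 2.807 -3.206
vertex 0.229 3.222 -2.721
vertex 0.466 2.875 -3.473
endloop
endfacet
facet normal -0.319 0.298 -0.900
outer loop
vertex -0.351 2.807 -3.206
vertex 0.466 2.875 -3.473
vertex 0.041 2.131 -3.569
endloop
endfacet
facet normal -0.792 -0.140 -0.594
outer loop
vertex -0.351 2.807 -3.206
vertex 0.041 2.131 -3.569
vertex -0.459 2.018 -2.876
endloop
endfacet
facet normal -0.989 0.147 0.029
outer loop
vertex -0.351 2.807 -3.206
vertex -0.459 2.018 -2.876
vertex -0.343 2.693 -2.352
endloop
endfacet
facet normal 0.457 0.854 -0.250
outer loop
vertex 0.466 2.875 -3.473
vertex 0.229 3.222 -2.721
vertex 0.979 2.802 -2.784
endloop
endfacet
facet normal -0.212 0.703 0.679
outer loop
vertex 0.229 3.222 -2.721
vertex -0.343 2.693 -2.352
vertex 0.479 2.689 -2.091
endloop
endfacet
facet normal -0.781 -0.293 0.551
outer loop
vertex -0.343 2.693 -2.352
vertex -0.459 2.018 -2.876
vertex 0.054 1.945 -2.187
endloop
endfacet
facet normal -0.463 -0.759 -0.458
outer loop
vertex -0.459 2.018 -2.876
vertex 0.041 2.131 -3.569
vertex 0.291 1.598 -2.939
endloop
endfacet
facet normal 0.302 -0.050 -0.952
outer loop
vertex 0.041 2.131 -3.569
vertex 0.466 2.875 -3.473
vertex 0.863 2.127 -3.308
endloop
endfacet
facet normal 0.792 0.140 0.594
outer loop
vertex 0.871 2.013 -2.454
vertex 0.979 2.802 -2.784
vertex 0.479 2.689 -2.091
endloop
endfacet
facet normal 0.319 -0.298 0.900
outer loop
vertex 0.871 2.013 -2.454
vertex 0.479 2.689 -2.091
vertex 0.054 1.945 -2.187
endloop
endfacet
facet normal 0.223 -0.856 0.466
outer loop
vertex 0.871 2.013 -2.454
vertex 0.054 1.945 -2.187
vertex 0.291 1.598 -2.939
endloop
endfacet
facet normal 0.637 -0.764 -0.108
outer loop
vertex 0.871 2.013 -2.454
vertex 0.291 1.598 -2.939
vertex 0.863 2.127 -3.308
endloop
endfacet
facet normal 0.989 -0.147 -0.029
outer loop
vertex 0.871 2.013 -2.454
vertex 0.863 2.127 -3.308
vertex 0.979 2.802 -2.784
endloop
endfacet
facet normal 0.463 0.759 0.458
outer loop
vertex 0.479 2.689 -2.091
vertex 0.979 2.802 -2.784
vertex 0.229 3.222 -2.721
endloop
endfacet
facet normal -0.302 0.050 0.952
outer loop
vertex 0.054 1.945 -2.187
vertex 0.479 2.689 -2.091
vertex -0.343 2.693 -2.352
endloop
endfacet
facet normal -0.457 -0.854 0.250
outer loop
vertex 0.291 1.598 -2.939
vertex 0.054 1.945 -2.187
vertex -0.459 2.018 -2.876
endloop
endfacet
facet normal 0.212 -0.703 -0.679
outer loop
vertex 0.863 2.127 -3.308
vertex 0.291 1.598 -2.939
vertex 0.041 2.131 -3.569
endloop
endfacet
facet normal 0.781 0.293 -0.551
outer loop
vertex 0.979 2.802 -2.784
vertex 0.863 2.127 -3.308
vertex 0.466 2.875 -3.473
endloop
endfacet

endsolid


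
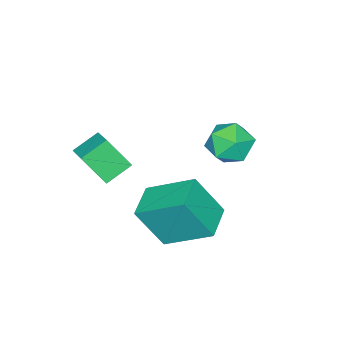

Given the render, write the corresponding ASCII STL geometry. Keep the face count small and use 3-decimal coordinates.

solid 
facet normal -0.262 0.455 -0.851
outer loop
vertex 0.198 1.182 1.945
vertex 1.353 1.58 1.802
vertex 0.606 -0.336 1.008
endloop
endfacet
facet normal -0.939 -0.324 0.116
outer loop
vertex 1.047 -1.1 2.438
vertex 0.198 1.182 1.945
vertex 0.606 -0.336 1.008
endloop
endfacet
facet normal -0.262 0.455 -0.851
outer loop
vertex 0.606 -0.336 1.008
vertex 1.353 1.58 1.802
vertex 1.761 0.062 0.865
endloop
endfacet
facet normal 0.223 -0.830 -0.512
outer loop
vertex 1.761 0.062 0.865
vertex 1.047 -1.1 2.438
vertex 0.606 -0.336 1.008
endloop
endfacet
facet normal -0.223 0.830 0.512
outer loop
vertex 0.198 1.182 1.945
vertex 1.794 0.816 3.232
vertex 1.353 1.58 1.802
endloop
endfacet
facet normal -0.939 -0.324 0.116
outer loop
vertex 0.639 0.418 3.375
vertex 0.198 1.182 1.945
vertex 1.047 -1.1 2.438
endloop
endfacet
facet normal -0.223 0.830 0.512
outer loop
vertex 0.639 0.418 3.375
vertex 1.794 0.816 3.232
vertex 0.198 1.182 1.945
endloop
endfacet
facet normal 0.939 0.324 -0.116
outer loop
vertex 1.353 1.58 1.802
vertex 1.794 0.816 3.232
vertex 1.761 0.062 0.865
endloop
endfacet
facet normal 0.223 -0.830 -0.512
outer loop
vertex 2.202 -0.702 2.295
vertex 1.047 -1.1 2.438
vertex 1.761 0.062 0.865
endloop
endfacet
facet normal 0.939 0.324 -0.116
outer loop
vertex 1.761 0.062 0.865
vertex 1.794 0.816 3.232
vertex 2.202 -0.702 2.295
endloop
endfacet
facet normal 0.262 -0.455 0.851
outer loop
vertex 2.202 -0.702 2.295
vertex 0.639 0.418 3.375
vertex 1.047 -1.1 2.438
endloop
endfacet
facet normal 0.262 -0.455 0.851
outer loop
vertex 1.794 0.816 3.232
vertex 0.639 0.418 3.375
vertex 2.202 -0.702 2.295
endloop
endfacet
facet normal -0.745 0.353 0.566
outer loop
vertex -2.673 -0.026 3.215
vertex -2.126 0.043 3.892
vertex -2.226 0.713 3.342
endloop
endfacet
facet normal -0.840 0.529 -0.121
outer loop
vertex -2.673 -0.026 3.215
vertex -2.226 0.713 3.342
vertex -2.314 0.389 2.536
endloop
endfacet
facet normal -0.862 -0.075 -0.501
outer loop
vertex -2.673 -0.026 3.215
vertex -2.314 0.389 2.536
vertex -2.269 -0.481 2.588
endloop
endfacet
facet normal -0.781 -0.623 -0.051
outer loop
vertex -2.673 -0.026 3.215
vertex -2.269 -0.481 2.588
vertex -2.153 -0.695 3.426
endloop
endfacet
facet normal -0.708 -0.358 0.609
outer loop
vertex -2.673 -0.026 3.215
vertex -2.153 -0.695 3.426
vertex -2.126 0.043 3.892
endloop
endfacet
facet normal -0.272 0.903 -0.333
outer loop
vertex -2.314 0.389 2.536
vertex -2.226 0.713 3.342
vertex -1.547 0.715 2.794
endloop
endfacet
facet normal -0.118 0.619 0.776
outer loop
vertex -2.226 0.713 3.342
vertex -2.126 0.043 3.892
vertex -1.431 0.501 3.632
endloop
endfacet
facet normal -0.058 -0.531 0.845
outer loop
vertex -2.126 0.043 3.892
vertex -2.153 -0.695 3.426
vertex -1.386 -0.369 3.684
endloop
endfacet
facet normal -0.175 -0.959 -0.221
outer loop
vertex -2.153 -0.695 3.426
vertex -2.269 -0.481 2.588
vertex -1.474 -0.693 2.878
endloop
endfacet
facet normal -0.307 -0.073 -0.949
outer loop
vertex -2.269 -0.481 2.588
vertex -2.314 0.389 2.536
vertex -1.574 -0.023 2.328
endloop
endfacet
facet normal 0.781 0.623 0.051
outer loop
vertex -1.027 0.046 3.005
vertex -1.547 0.715 2.794
vertex -1.431 0.501 3.632
endloop
endfacet
facet normal 0.862 0.075 0.501
outer loop
vertex -1.027 0.046 3.005
vertex -1.431 0.501 3.632
vertex -1.386 -0.369 3.684
endloop
endfacet
facet normal 0.840 -0.529 0.121
outer loop
vertex -1.027 0.046 3.005
vertex -1.386 -0.369 3.684
vertex -1.474 -0.693 2.878
endloop
endfacet
facet normal 0.745 -0.353 -0.566
outer loop
vertex -1.027 0.046 3.005
vertex -1.474 -0.693 2.878
vertex -1.574 -0.023 2.328
endloop
endfacet
facet normal 0.708 0.358 -0.609
outer loop
vertex -1.027 0.046 3.005
vertex -1.574 -0.023 2.328
vertex -1.547 0.715 2.794
endloop
endfacet
facet normal 0.175 0.959 0.221
outer loop
vertex -1.431 0.501 3.632
vertex -1.547 0.715 2.794
vertex -2.226 0.713 3.342
endloop
endfacet
facet normal 0.307 0.073 0.949
outer loop
vertex -1.386 -0.369 3.684
vertex -1.431 0.501 3.632
vertex -2.126 0.043 3.892
endloop
endfacet
facet normal 0.272 -0.903 0.333
outer loop
vertex -1.474 -0.693 2.878
vertex -1.386 -0.369 3.684
vertex -2.153 -0.695 3.426
endloop
endfacet
facet normal 0.118 -0.619 -0.776
outer loop
vertex -1.574 -0.023 2.328
vertex -1.474 -0.693 2.878
vertex -2.269 -0.481 2.588
endloop
endfacet
facet normal 0.058 0.531 -0.845
outer loop
vertex -1.547 0.715 2.794
vertex -1.574 -0.023 2.328
vertex -2.314 0.389 2.536
endloop
endfacet
facet normal -0.813 0.352 0.464
outer loop
vertex 1.096 -2.837 4.286
vertex 1.635 -2.102 4.674
vertex 0.832 -2.106 3.269
endloop
endfacet
facet normal -0.544 -0.742 -0.392
outer loop
vertex 1.645 -2.458 2.806
vertex 1.096 -2.837 4.286
vertex 0.832 -2.106 3.269
endloop
endfacet
facet normal -0.813 0.352 0.464
outer loop
vertex 0.832 -2.106 3.269
vertex 1.635 -2.102 4.674
vertex 1.371 -1.372 3.657
endloop
endfacet
facet normal -0.205 0.571 -0.795
outer loop
vertex 1.371 -1.372 3.657
vertex 1.645 -2.458 2.806
vertex 0.832 -2.106 3.269
endloop
endfacet
facet normal 0.206 -0.571 0.795
outer loop
vertex 1.096 -2.837 4.286
vertex 2.448 -2.454 4.211
vertex 1.635 -2.102 4.674
endloop
endfacet
facet normal -0.544 -0.742 -0.392
outer loop
vertex 1.909 -3.188 3.823
vertex 1.096 -2.837 4.286
vertex 1.645 -2.458 2.806
endloop
endfacet
facet normal 0.206 -0.571 0.795
outer loop
vertex 1.909 -3.188 3.823
vertex 2.448 -2.454 4.211
vertex 1.096 -2.837 4.286
endloop
endfacet
facet normal 0.544 0.742 0.391
outer loop
vertex 1.635 -2.102 4.674
vertex 2.448 -2.454 4.211
vertex 1.371 -1.372 3.657
endloop
endfacet
facet normal -0.206 0.571 -0.795
outer loop
vertex 2.184 -1.723 3.194
vertex 1.645 -2.458 2.806
vertex 1.371 -1.372 3.657
endloop
endfacet
facet normal 0.544 0.742 0.392
outer loop
vertex 1.371 -1.372 3.657
vertex 2.448 -2.454 4.211
vertex 2.184 -1.723 3.194
endloop
endfacet
facet normal 0.813 -0.352 -0.464
outer loop
vertex 2.184 -1.723 3.194
vertex 1.909 -3.188 3.823
vertex 1.645 -2.458 2.806
endloop
endfacet
facet normal 0.813 -0.352 -0.464
outer loop
vertex 2.448 -2.454 4.211
vertex 1.909 -3.188 3.823
vertex 2.184 -1.723 3.194
endloop
endfacet

endsolid


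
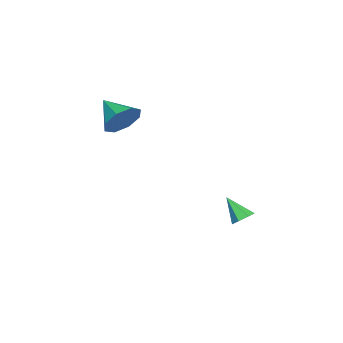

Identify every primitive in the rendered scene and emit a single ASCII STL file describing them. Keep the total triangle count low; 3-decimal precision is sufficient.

solid 
facet normal 0.564 0.684 -0.462
outer loop
vertex -1.002 -1.71 4.185
vertex -1.688 -1.602 3.507
vertex -1.496 -1.184 4.361
endloop
endfacet
facet normal 0.146 -0.188 0.971
outer loop
vertex -1.002 -1.71 4.185
vertex -1.496 -1.184 4.361
vertex -2.572 -2.678 4.233
endloop
endfacet
facet normal 0.563 0.685 -0.462
outer loop
vertex -1.496 -1.184 4.361
vertex -1.688 -1.602 3.507
vertex -2.102 -0.904 4.037
endloop
endfacet
facet normal -0.388 0.202 0.899
outer loop
vertex -1.496 -1.184 4.361
vertex -2.102 -0.904 4.037
vertex -2.572 -2.678 4.233
endloop
endfacet
facet normal 0.563 0.685 -0.463
outer loop
vertex -2.102 -0.904 4.037
vertex -1.688 -1.602 3.507
vertex -2.466 -1.033 3.403
endloop
endfacet
facet normal -0.857 0.275 0.436
outer loop
vertex -2.102 -0.904 4.037
vertex -2.466 -1.033 3.403
vertex -2.572 -2.678 4.233
endloop
endfacet
facet normal 0.563 0.685 -0.462
outer loop
vertex -2.466 -1.033 3.403
vertex -1.688 -1.602 3.507
vertex -2.374 -1.495 2.83
endloop
endfacet
facet normal -0.989 -0.012 -0.149
outer loop
vertex -2.466 -1.033 3.403
vertex -2.374 -1.495 2.83
vertex -2.572 -2.678 4.233
endloop
endfacet
facet normal 0.563 0.685 -0.462
outer loop
vertex -2.374 -1.495 2.83
vertex -1.688 -1.602 3.507
vertex -1.88 -2.02 2.653
endloop
endfacet
facet normal -0.705 -0.490 -0.513
outer loop
vertex -2.374 -1.495 2.83
vertex -1.88 -2.02 2.653
vertex -2.572 -2.678 4.233
endloop
endfacet
facet normal 0.564 0.685 -0.462
outer loop
vertex -1.88 -2.02 2.653
vertex -1.688 -1.602 3.507
vertex -1.273 -2.301 2.977
endloop
endfacet
facet normal -0.172 -0.880 -0.442
outer loop
vertex -1.88 -2.02 2.653
vertex -1.273 -2.301 2.977
vertex -2.572 -2.678 4.233
endloop
endfacet
facet normal 0.564 0.685 -0.462
outer loop
vertex -1.273 -2.301 2.977
vertex -1.688 -1.602 3.507
vertex -0.91 -2.172 3.611
endloop
endfacet
facet normal 0.299 -0.954 0.023
outer loop
vertex -1.273 -2.301 2.977
vertex -0.91 -2.172 3.611
vertex -2.572 -2.678 4.233
endloop
endfacet
facet normal 0.564 0.685 -0.461
outer loop
vertex -0.91 -2.172 3.611
vertex -1.688 -1.602 3.507
vertex -1.002 -1.71 4.185
endloop
endfacet
facet normal 0.431 -0.668 0.607
outer loop
vertex -0.91 -2.172 3.611
vertex -1.002 -1.71 4.185
vertex -2.572 -2.678 4.233
endloop
endfacet
facet normal 0.316 0.599 -0.736
outer loop
vertex -2.276 3.833 -2.106
vertex -2.61 3.536 -2.491
vertex -2.752 4.009 -2.167
endloop
endfacet
facet normal 0.057 0.461 0.886
outer loop
vertex -2.276 3.833 -2.106
vertex -2.752 4.009 -2.167
vertex -3.05 2.704 -1.469
endloop
endfacet
facet normal 0.315 0.599 -0.736
outer loop
vertex -2.752 4.009 -2.167
vertex -2.61 3.536 -2.491
vertex -3.122 3.829 -2.472
endloop
endfacet
facet normal -0.687 0.458 0.563
outer loop
vertex -2.752 4.009 -2.167
vertex -3.122 3.829 -2.472
vertex -3.05 2.704 -1.469
endloop
endfacet
facet normal 0.316 0.600 -0.735
outer loop
vertex -3.122 3.829 -2.472
vertex -2.61 3.536 -2.491
vertex -3.107 3.429 -2.792
endloop
endfacet
facet normal -0.999 -0.050 0.016
outer loop
vertex -3.122 3.829 -2.472
vertex -3.107 3.429 -2.792
vertex -3.05 2.704 -1.469
endloop
endfacet
facet normal 0.316 0.600 -0.735
outer loop
vertex -3.107 3.429 -2.792
vertex -2.61 3.536 -2.491
vertex -2.718 3.11 -2.885
endloop
endfacet
facet normal -0.643 -0.683 -0.347
outer loop
vertex -3.107 3.429 -2.792
vertex -2.718 3.11 -2.885
vertex -3.05 2.704 -1.469
endloop
endfacet
facet normal 0.316 0.600 -0.735
outer loop
vertex -2.718 3.11 -2.885
vertex -2.61 3.536 -2.491
vertex -2.248 3.112 -2.681
endloop
endfacet
facet normal 0.112 -0.962 -0.249
outer loop
vertex -2.718 3.11 -2.885
vertex -2.248 3.112 -2.681
vertex -3.05 2.704 -1.469
endloop
endfacet
facet normal 0.316 0.599 -0.736
outer loop
vertex -2.248 3.112 -2.681
vertex -2.61 3.536 -2.491
vertex -2.051 3.433 -2.335
endloop
endfacet
facet normal 0.697 -0.678 0.233
outer loop
vertex -2.248 3.112 -2.681
vertex -2.051 3.433 -2.335
vertex -3.05 2.704 -1.469
endloop
endfacet
facet normal 0.316 0.599 -0.736
outer loop
vertex -2.051 3.433 -2.335
vertex -2.61 3.536 -2.491
vertex -2.276 3.833 -2.106
endloop
endfacet
facet normal 0.673 -0.044 0.739
outer loop
vertex -2.051 3.433 -2.335
vertex -2.276 3.833 -2.106
vertex -3.05 2.704 -1.469
endloop
endfacet

endsolid


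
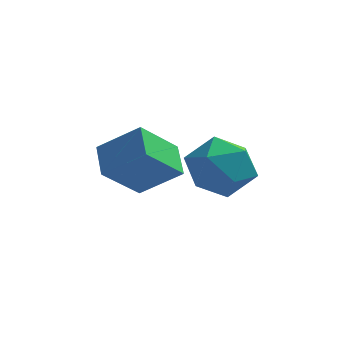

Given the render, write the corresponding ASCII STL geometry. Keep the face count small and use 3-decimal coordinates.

solid 
facet normal -0.803 0.004 -0.595
outer loop
vertex -1.492 -4.085 1.964
vertex -1.863 -3.017 2.472
vertex -0.55 -3.157 0.699
endloop
endfacet
facet normal 0.300 -0.862 -0.409
outer loop
vertex 0.783 -3.163 1.688
vertex -1.492 -4.085 1.964
vertex -0.55 -3.157 0.699
endloop
endfacet
facet normal -0.803 0.004 -0.595
outer loop
vertex -0.55 -3.157 0.699
vertex -1.863 -3.017 2.472
vertex -0.921 -2.088 1.207
endloop
endfacet
facet normal 0.515 0.507 -0.691
outer loop
vertex -0.921 -2.088 1.207
vertex 0.783 -3.163 1.688
vertex -0.55 -3.157 0.699
endloop
endfacet
facet normal -0.515 -0.507 0.691
outer loop
vertex -1.492 -4.085 1.964
vertex -0.53 -3.023 3.461
vertex -1.863 -3.017 2.472
endloop
endfacet
facet normal 0.299 -0.862 -0.410
outer loop
vertex -0.159 -4.092 2.953
vertex -1.492 -4.085 1.964
vertex 0.783 -3.163 1.688
endloop
endfacet
facet normal -0.515 -0.507 0.691
outer loop
vertex -0.159 -4.092 2.953
vertex -0.53 -3.023 3.461
vertex -1.492 -4.085 1.964
endloop
endfacet
facet normal -0.300 0.862 0.409
outer loop
vertex -1.863 -3.017 2.472
vertex -0.53 -3.023 3.461
vertex -0.921 -2.088 1.207
endloop
endfacet
facet normal 0.515 0.507 -0.691
outer loop
vertex 0.412 -2.095 2.196
vertex 0.783 -3.163 1.688
vertex -0.921 -2.088 1.207
endloop
endfacet
facet normal -0.299 0.862 0.409
outer loop
vertex -0.921 -2.088 1.207
vertex -0.53 -3.023 3.461
vertex 0.412 -2.095 2.196
endloop
endfacet
facet normal 0.803 -0.004 0.595
outer loop
vertex 0.412 -2.095 2.196
vertex -0.159 -4.092 2.953
vertex 0.783 -3.163 1.688
endloop
endfacet
facet normal 0.803 -0.004 0.595
outer loop
vertex -0.53 -3.023 3.461
vertex -0.159 -4.092 2.953
vertex 0.412 -2.095 2.196
endloop
endfacet
facet normal -0.080 0.861 0.502
outer loop
vertex 1.426 -2.685 2.398
vertex 1.692 -3.244 3.4
vertex 2.549 -2.78 2.74
endloop
endfacet
facet normal 0.134 0.976 -0.170
outer loop
vertex 1.426 -2.685 2.398
vertex 2.549 -2.78 2.74
vertex 2.263 -2.938 1.608
endloop
endfacet
facet normal -0.361 0.707 -0.609
outer loop
vertex 1.426 -2.685 2.398
vertex 2.263 -2.938 1.608
vertex 1.228 -3.499 1.57
endloop
endfacet
facet normal -0.881 0.426 -0.208
outer loop
vertex 1.426 -2.685 2.398
vertex 1.228 -3.499 1.57
vertex 0.875 -3.688 2.677
endloop
endfacet
facet normal -0.707 0.521 0.478
outer loop
vertex 1.426 -2.685 2.398
vertex 0.875 -3.688 2.677
vertex 1.692 -3.244 3.4
endloop
endfacet
facet normal 0.740 0.614 -0.273
outer loop
vertex 2.263 -2.938 1.608
vertex 2.549 -2.78 2.74
vertex 3.045 -3.652 2.123
endloop
endfacet
facet normal 0.394 0.429 0.813
outer loop
vertex 2.549 -2.78 2.74
vertex 1.692 -3.244 3.4
vertex 2.692 -3.841 3.23
endloop
endfacet
facet normal -0.620 -0.120 0.775
outer loop
vertex 1.692 -3.244 3.4
vertex 0.875 -3.688 2.677
vertex 1.657 -4.402 3.192
endloop
endfacet
facet normal -0.901 -0.276 -0.334
outer loop
vertex 0.875 -3.688 2.677
vertex 1.228 -3.499 1.57
vertex 1.371 -4.56 2.06
endloop
endfacet
facet normal -0.061 0.178 -0.982
outer loop
vertex 1.228 -3.499 1.57
vertex 2.263 -2.938 1.608
vertex 2.228 -4.096 1.4
endloop
endfacet
facet normal 0.881 -0.426 0.208
outer loop
vertex 2.494 -4.655 2.402
vertex 3.045 -3.652 2.123
vertex 2.692 -3.841 3.23
endloop
endfacet
facet normal 0.361 -0.707 0.609
outer loop
vertex 2.494 -4.655 2.402
vertex 2.692 -3.841 3.23
vertex 1.657 -4.402 3.192
endloop
endfacet
facet normal -0.134 -0.976 0.170
outer loop
vertex 2.494 -4.655 2.402
vertex 1.657 -4.402 3.192
vertex 1.371 -4.56 2.06
endloop
endfacet
facet normal 0.080 -0.861 -0.502
outer loop
vertex 2.494 -4.655 2.402
vertex 1.371 -4.56 2.06
vertex 2.228 -4.096 1.4
endloop
endfacet
facet normal 0.707 -0.521 -0.478
outer loop
vertex 2.494 -4.655 2.402
vertex 2.228 -4.096 1.4
vertex 3.045 -3.652 2.123
endloop
endfacet
facet normal 0.901 0.276 0.334
outer loop
vertex 2.692 -3.841 3.23
vertex 3.045 -3.652 2.123
vertex 2.549 -2.78 2.74
endloop
endfacet
facet normal 0.061 -0.178 0.982
outer loop
vertex 1.657 -4.402 3.192
vertex 2.692 -3.841 3.23
vertex 1.692 -3.244 3.4
endloop
endfacet
facet normal -0.740 -0.614 0.273
outer loop
vertex 1.371 -4.56 2.06
vertex 1.657 -4.402 3.192
vertex 0.875 -3.688 2.677
endloop
endfacet
facet normal -0.394 -0.429 -0.813
outer loop
vertex 2.228 -4.096 1.4
vertex 1.371 -4.56 2.06
vertex 1.228 -3.499 1.57
endloop
endfacet
facet normal 0.620 0.120 -0.775
outer loop
vertex 3.045 -3.652 2.123
vertex 2.228 -4.096 1.4
vertex 2.263 -2.938 1.608
endloop
endfacet

endsolid


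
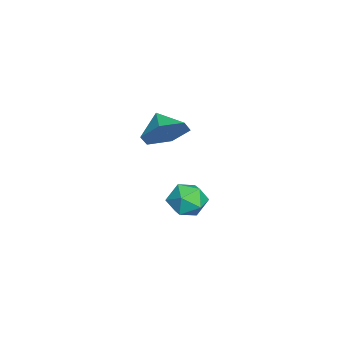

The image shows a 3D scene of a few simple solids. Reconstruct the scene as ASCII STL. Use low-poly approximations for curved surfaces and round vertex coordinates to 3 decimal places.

solid 
facet normal 0.750 0.383 -0.540
outer loop
vertex -1.112 -0.943 3.691
vertex -1.7 -0.781 2.989
vertex -1.563 -0.131 3.64
endloop
endfacet
facet normal -0.103 0.005 0.995
outer loop
vertex -1.112 -0.943 3.691
vertex -1.563 -0.131 3.64
vertex -2.48 -1.179 3.551
endloop
endfacet
facet normal 0.750 0.383 -0.540
outer loop
vertex -1.563 -0.131 3.64
vertex -1.7 -0.781 2.989
vertex -2.151 0.031 2.938
endloop
endfacet
facet normal -0.613 0.483 0.625
outer loop
vertex -1.563 -0.131 3.64
vertex -2.151 0.031 2.938
vertex -2.48 -1.179 3.551
endloop
endfacet
facet normal 0.749 0.382 -0.541
outer loop
vertex -2.151 0.031 2.938
vertex -1.7 -0.781 2.989
vertex -2.289 -0.62 2.287
endloop
endfacet
facet normal -0.969 0.244 -0.039
outer loop
vertex -2.151 0.031 2.938
vertex -2.289 -0.62 2.287
vertex -2.48 -1.179 3.551
endloop
endfacet
facet normal 0.749 0.383 -0.541
outer loop
vertex -2.289 -0.62 2.287
vertex -1.7 -0.781 2.989
vertex -1.838 -1.431 2.338
endloop
endfacet
facet normal -0.815 -0.474 -0.333
outer loop
vertex -2.289 -0.62 2.287
vertex -1.838 -1.431 2.338
vertex -2.48 -1.179 3.551
endloop
endfacet
facet normal 0.749 0.382 -0.541
outer loop
vertex -1.838 -1.431 2.338
vertex -1.7 -0.781 2.989
vertex -1.249 -1.593 3.04
endloop
endfacet
facet normal -0.305 -0.952 0.036
outer loop
vertex -1.838 -1.431 2.338
vertex -1.249 -1.593 3.04
vertex -2.48 -1.179 3.551
endloop
endfacet
facet normal 0.750 0.383 -0.540
outer loop
vertex -1.249 -1.593 3.04
vertex -1.7 -0.781 2.989
vertex -1.112 -0.943 3.691
endloop
endfacet
facet normal 0.051 -0.712 0.700
outer loop
vertex -1.249 -1.593 3.04
vertex -1.112 -0.943 3.691
vertex -2.48 -1.179 3.551
endloop
endfacet
facet normal 0.299 0.868 -0.397
outer loop
vertex -3.298 0.17 -2.137
vertex -3.671 0.581 -1.519
vertex -2.879 0.344 -1.441
endloop
endfacet
facet normal 0.763 0.347 -0.546
outer loop
vertex -3.298 0.17 -2.137
vertex -2.879 0.344 -1.441
vertex -2.797 -0.401 -1.8
endloop
endfacet
facet normal 0.412 -0.167 -0.896
outer loop
vertex -3.298 0.17 -2.137
vertex -2.797 -0.401 -1.8
vertex -3.539 -0.624 -2.1
endloop
endfacet
facet normal -0.269 0.037 -0.962
outer loop
vertex -3.298 0.17 -2.137
vertex -3.539 -0.624 -2.1
vertex -4.079 -0.017 -1.926
endloop
endfacet
facet normal -0.339 0.676 -0.654
outer loop
vertex -3.298 0.17 -2.137
vertex -4.079 -0.017 -1.926
vertex -3.671 0.581 -1.519
endloop
endfacet
facet normal 0.995 0.075 0.072
outer loop
vertex -2.797 -0.401 -1.8
vertex -2.879 0.344 -1.441
vertex -2.861 -0.343 -0.974
endloop
endfacet
facet normal 0.244 0.918 0.313
outer loop
vertex -2.879 0.344 -1.441
vertex -3.671 0.581 -1.519
vertex -3.401 0.264 -0.8
endloop
endfacet
facet normal -0.787 0.608 -0.104
outer loop
vertex -3.671 0.581 -1.519
vertex -4.079 -0.017 -1.926
vertex -4.143 0.041 -1.1
endloop
endfacet
facet normal -0.674 -0.427 -0.602
outer loop
vertex -4.079 -0.017 -1.926
vertex -3.539 -0.624 -2.1
vertex -4.061 -0.704 -1.459
endloop
endfacet
facet normal 0.427 -0.757 -0.494
outer loop
vertex -3.539 -0.624 -2.1
vertex -2.797 -0.401 -1.8
vertex -3.269 -0.941 -1.381
endloop
endfacet
facet normal 0.269 -0.037 0.962
outer loop
vertex -3.642 -0.53 -0.763
vertex -2.861 -0.343 -0.974
vertex -3.401 0.264 -0.8
endloop
endfacet
facet normal -0.412 0.167 0.896
outer loop
vertex -3.642 -0.53 -0.763
vertex -3.401 0.264 -0.8
vertex -4.143 0.041 -1.1
endloop
endfacet
facet normal -0.763 -0.347 0.546
outer loop
vertex -3.642 -0.53 -0.763
vertex -4.143 0.041 -1.1
vertex -4.061 -0.704 -1.459
endloop
endfacet
facet normal -0.299 -0.868 0.397
outer loop
vertex -3.642 -0.53 -0.763
vertex -4.061 -0.704 -1.459
vertex -3.269 -0.941 -1.381
endloop
endfacet
facet normal 0.339 -0.676 0.654
outer loop
vertex -3.642 -0.53 -0.763
vertex -3.269 -0.941 -1.381
vertex -2.861 -0.343 -0.974
endloop
endfacet
facet normal 0.674 0.427 0.602
outer loop
vertex -3.401 0.264 -0.8
vertex -2.861 -0.343 -0.974
vertex -2.879 0.344 -1.441
endloop
endfacet
facet normal -0.427 0.757 0.494
outer loop
vertex -4.143 0.041 -1.1
vertex -3.401 0.264 -0.8
vertex -3.671 0.581 -1.519
endloop
endfacet
facet normal -0.995 -0.075 -0.072
outer loop
vertex -4.061 -0.704 -1.459
vertex -4.143 0.041 -1.1
vertex -4.079 -0.017 -1.926
endloop
endfacet
facet normal -0.244 -0.918 -0.313
outer loop
vertex -3.269 -0.941 -1.381
vertex -4.061 -0.704 -1.459
vertex -3.539 -0.624 -2.1
endloop
endfacet
facet normal 0.787 -0.608 0.104
outer loop
vertex -2.861 -0.343 -0.974
vertex -3.269 -0.941 -1.381
vertex -2.797 -0.401 -1.8
endloop
endfacet

endsolid
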